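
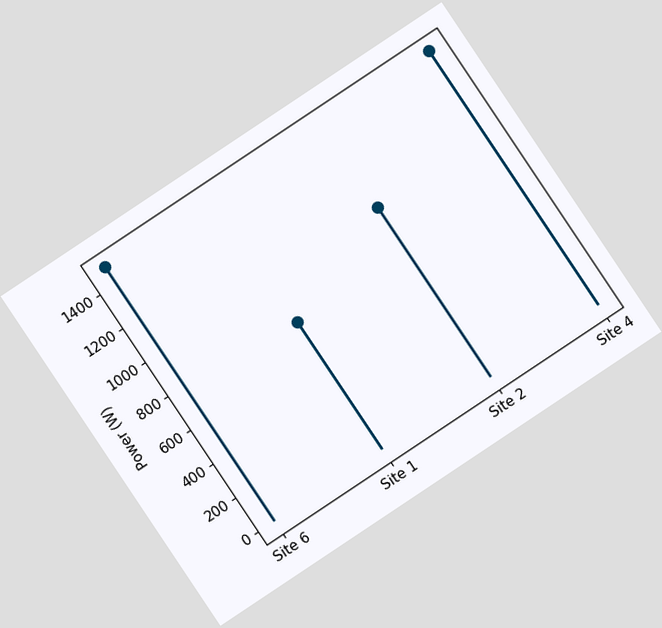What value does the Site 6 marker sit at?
1500W

The chart is tilted about 34° counter-clockwise. The Site 6 marker sits at 1500W.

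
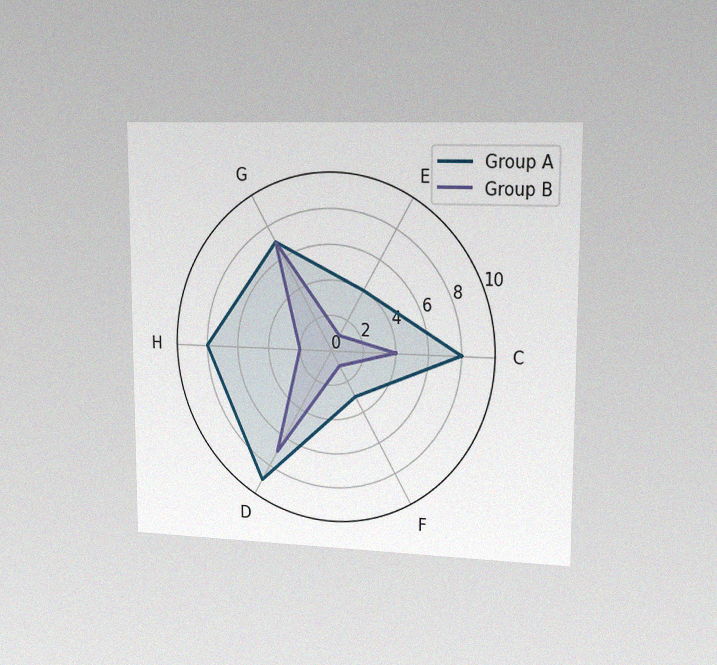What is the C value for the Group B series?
4

The chart is viewed slightly from the right, with some photo noise. On the C axis, Group B reaches 4.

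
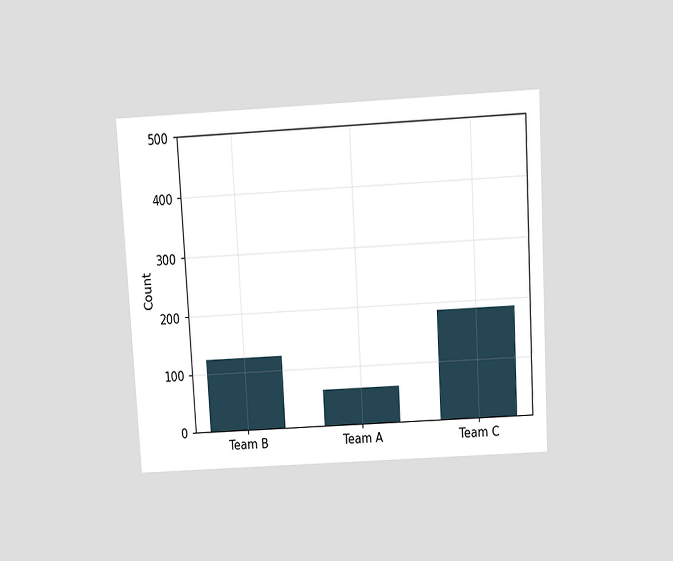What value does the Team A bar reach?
The chart is tilted about 3° counter-clockwise and viewed slightly from above. Reading along the chart's y-axis, the Team A bar reaches 62.

62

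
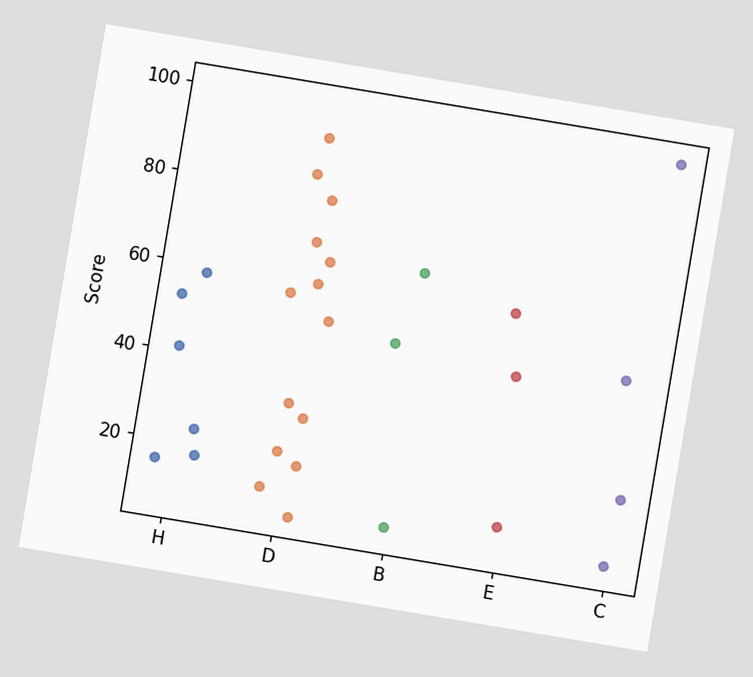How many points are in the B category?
3

The chart is tilted about 9° clockwise. Counting the markers in the B column gives 3.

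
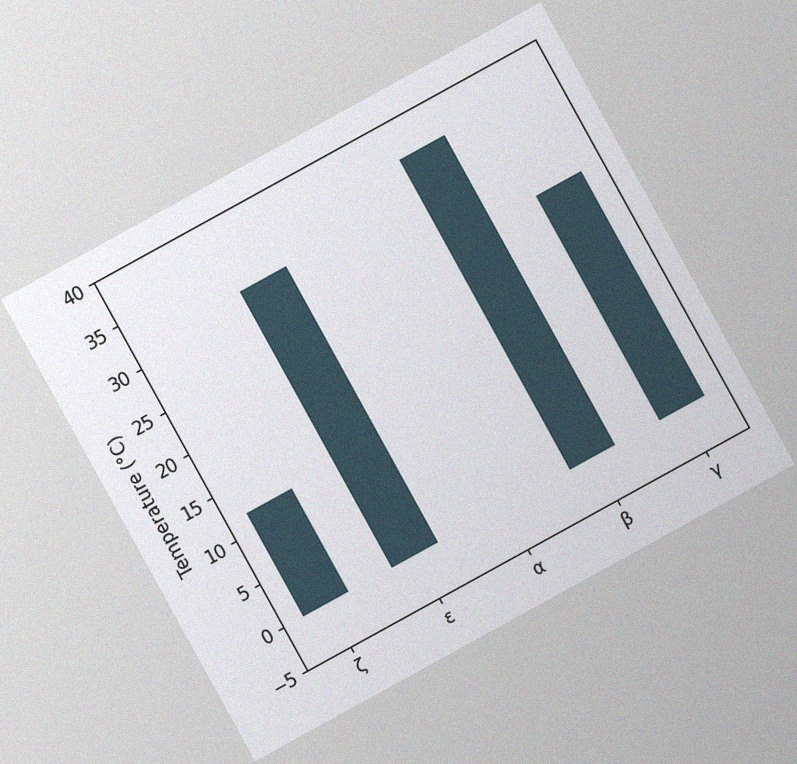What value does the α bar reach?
The chart is tilted about 29° counter-clockwise, with some photo noise. Reading along the chart's y-axis, the α bar reaches 0°C.

0°C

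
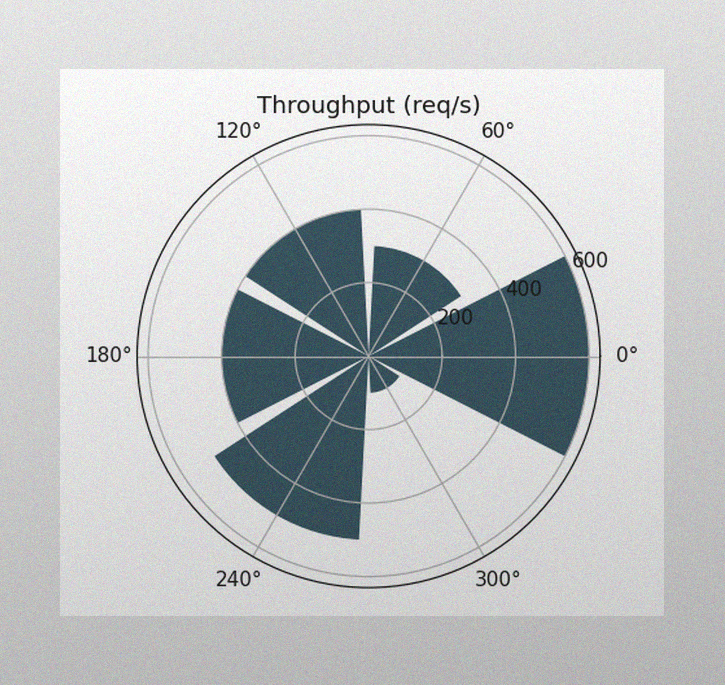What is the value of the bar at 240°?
The image has some photo noise and uneven lighting. The bar at 240° reaches 500req/s on the radial axis.

500req/s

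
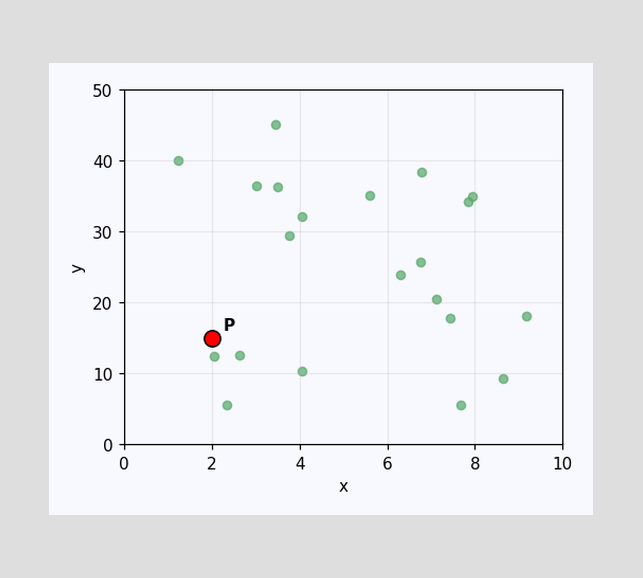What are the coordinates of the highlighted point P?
Following the gridlines from P to each axis, P sits at (2, 15).

(2, 15)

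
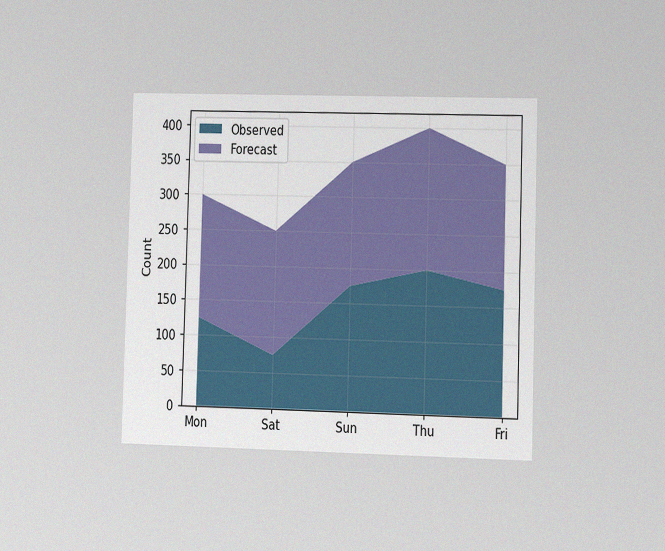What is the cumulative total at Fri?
350

The chart is viewed slightly from the right, with some photo noise. The stacked total at Fri reaches 350.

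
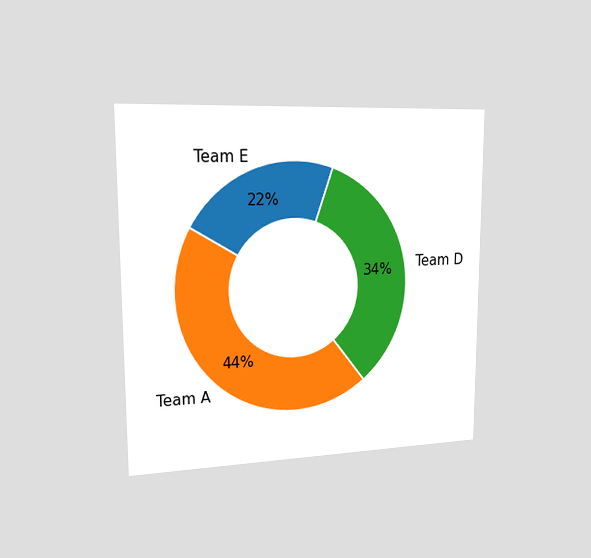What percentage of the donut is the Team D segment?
The chart is viewed slightly from the left. The Team D segment takes up 34% of the ring.

34%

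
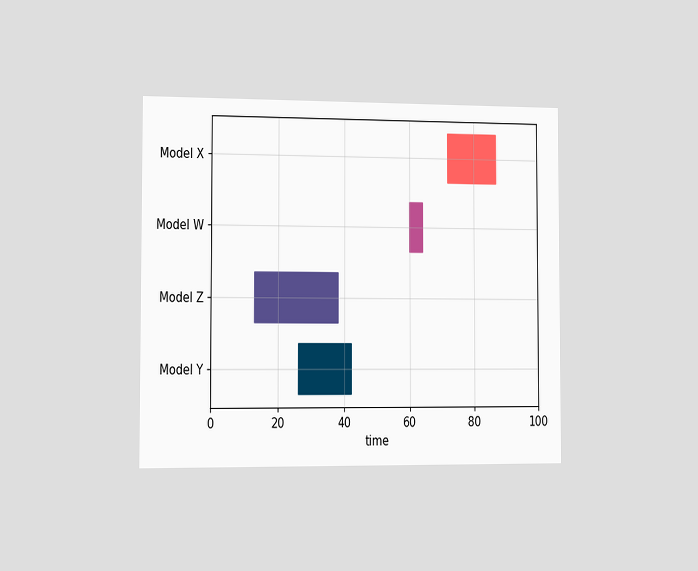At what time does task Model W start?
The chart is viewed slightly from the left. The Model W bar begins at t=60.

60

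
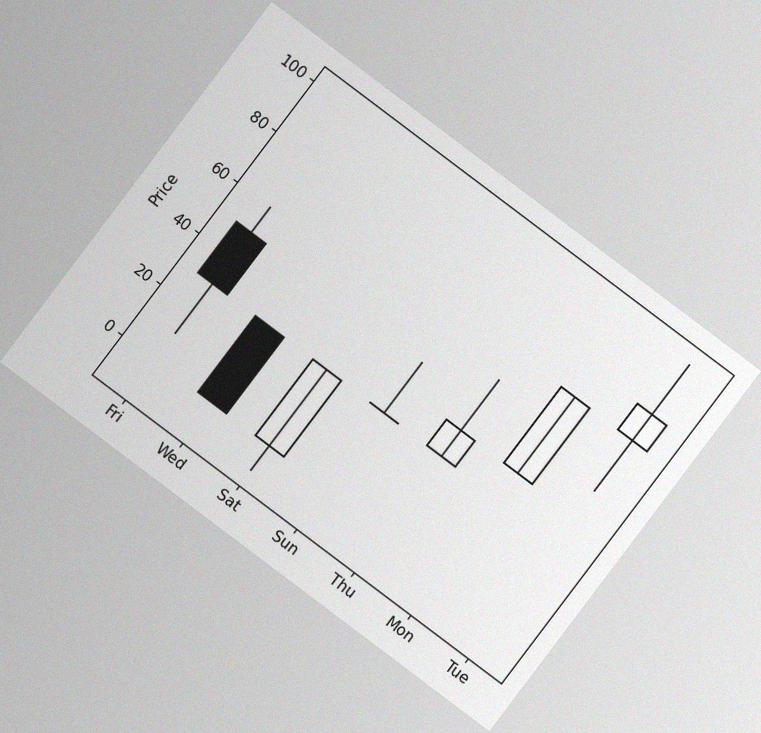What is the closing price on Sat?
The chart is tilted about 37° clockwise, with some photo noise. The Sat candle closes at 30.

30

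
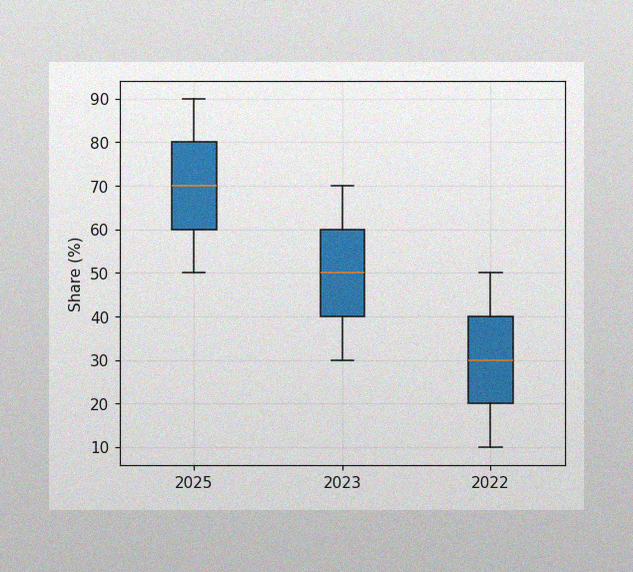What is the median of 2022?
The image has some photo noise and uneven lighting. The median line in the 2022 box sits at 30%.

30%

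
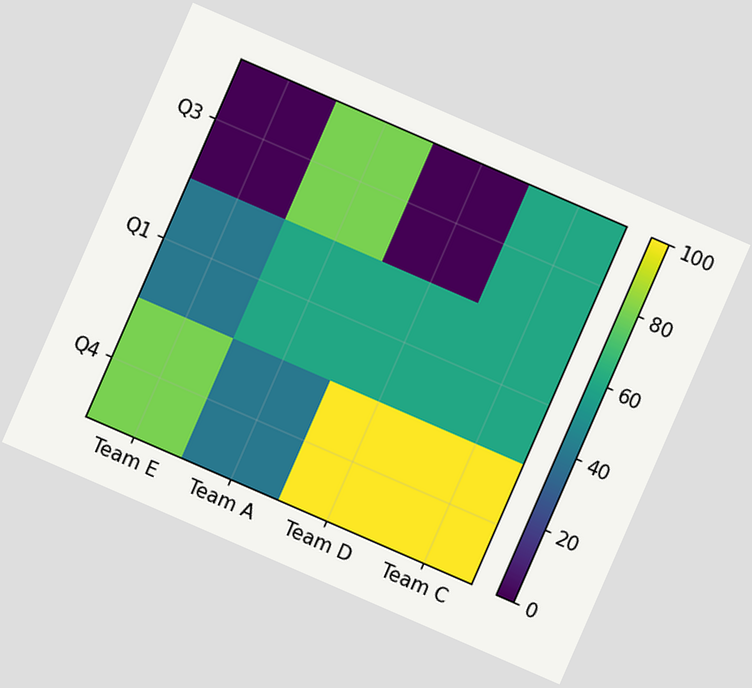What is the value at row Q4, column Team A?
The chart is tilted about 23° clockwise. Matching cell (Q4, Team A) against the colorbar gives 40.

40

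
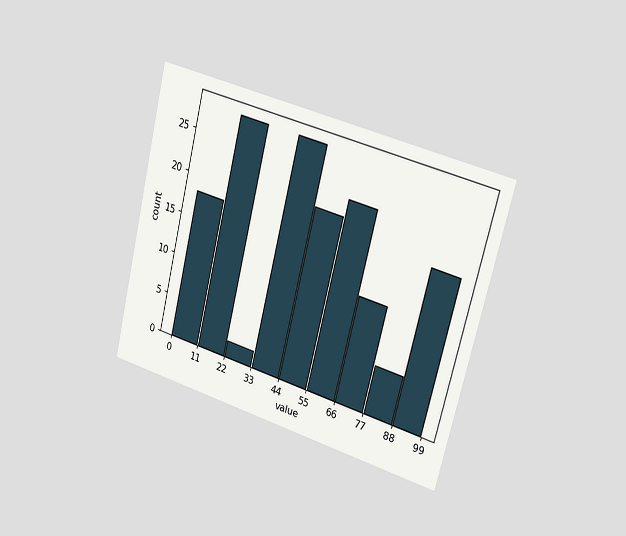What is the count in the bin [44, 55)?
21

The chart is tilted about 14° clockwise and viewed slightly from the right. The [44, 55) bin has height 21.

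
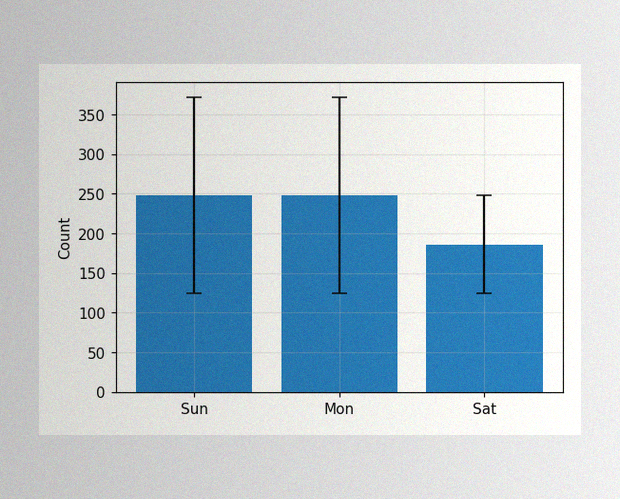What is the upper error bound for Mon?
The image has some photo noise and uneven lighting. The Mon bar's upper whisker reaches 372.

372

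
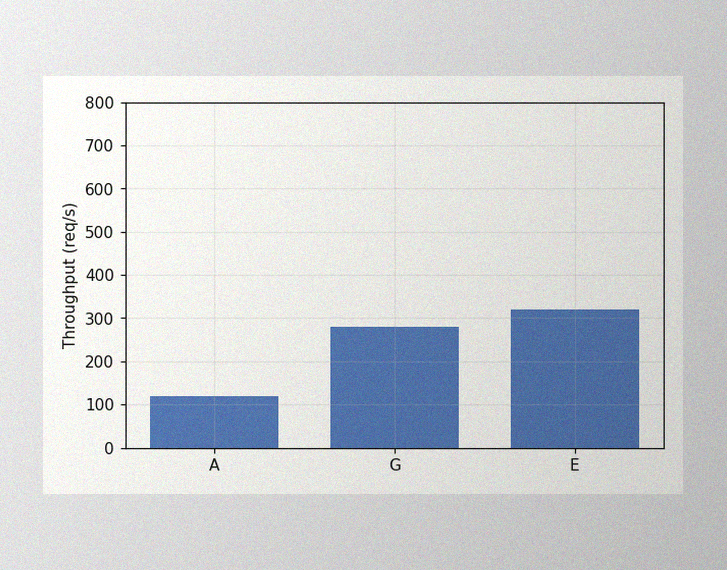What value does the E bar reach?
320req/s

The image has some photo noise and uneven lighting. Reading along the chart's y-axis, the E bar reaches 320req/s.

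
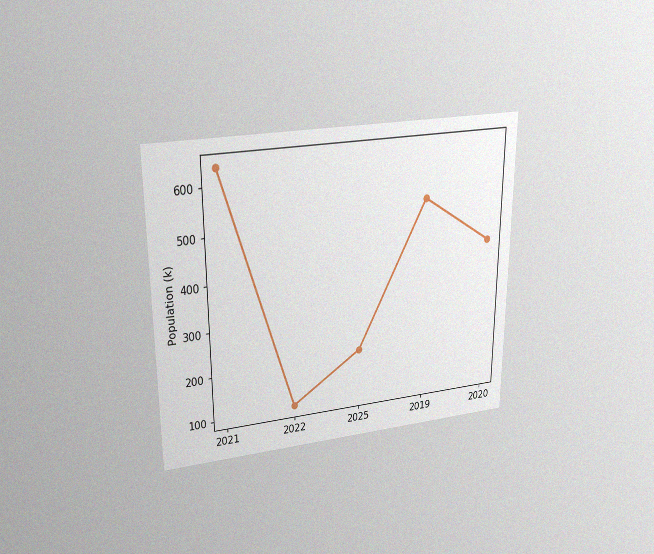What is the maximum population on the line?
The chart is viewed slightly from above, with some photo noise. The highest point is at 2021, and reading across to the y-axis gives 636k.

636k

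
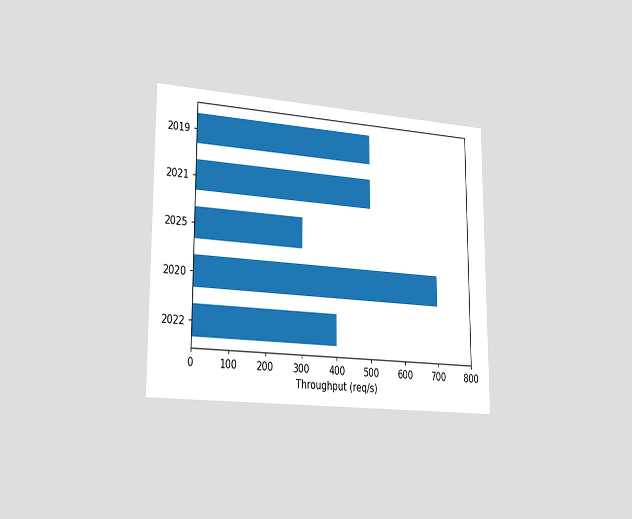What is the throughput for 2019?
The chart is viewed slightly from the left. Reading along the chart's x-axis, the 2019 bar reaches 500req/s.

500req/s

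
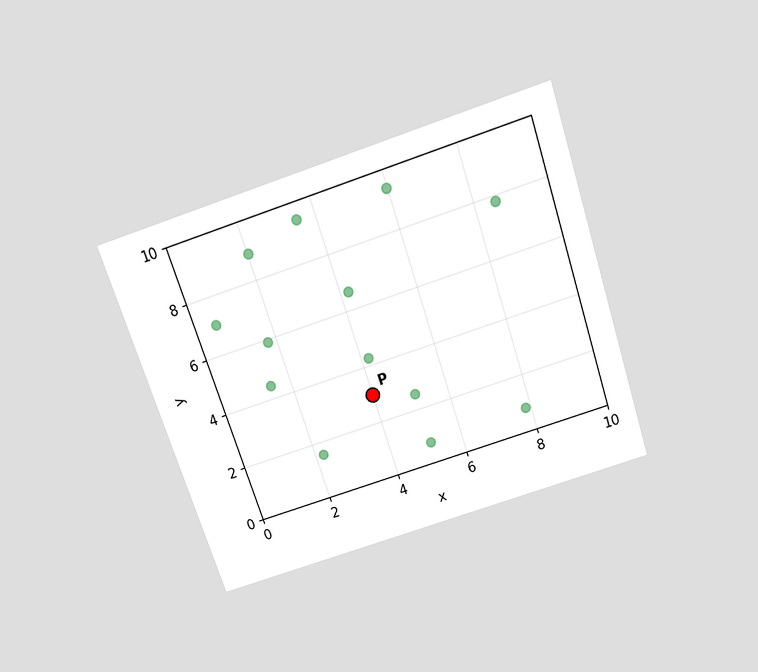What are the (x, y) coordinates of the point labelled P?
The chart is tilted about 18° counter-clockwise and viewed slightly from above. Following the gridlines from P to each axis, P sits at (4, 3).

(4, 3)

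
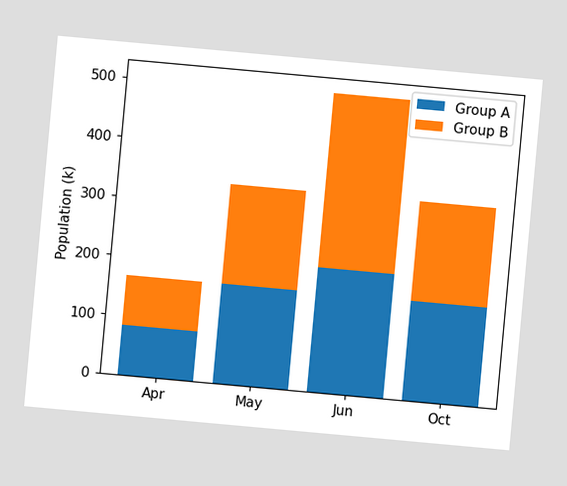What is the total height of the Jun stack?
The chart is tilted about 5° clockwise. The Jun stack's top reaches 504k on the y-axis.

504k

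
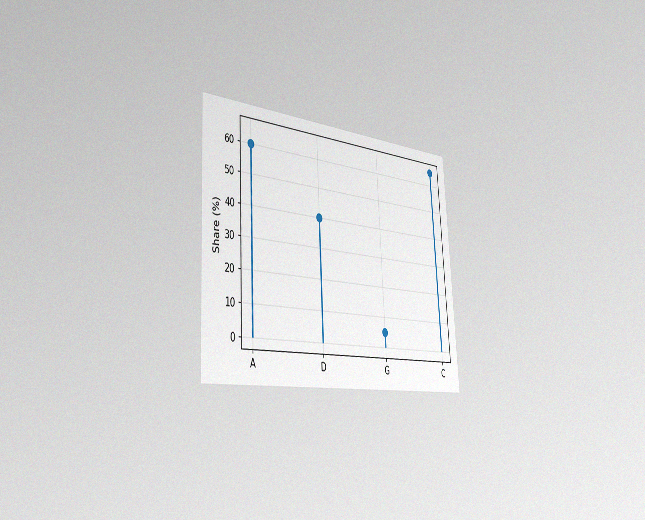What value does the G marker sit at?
The chart is tilted about 3° counter-clockwise and viewed slightly from the left, with some photo noise. The G marker sits at 5%.

5%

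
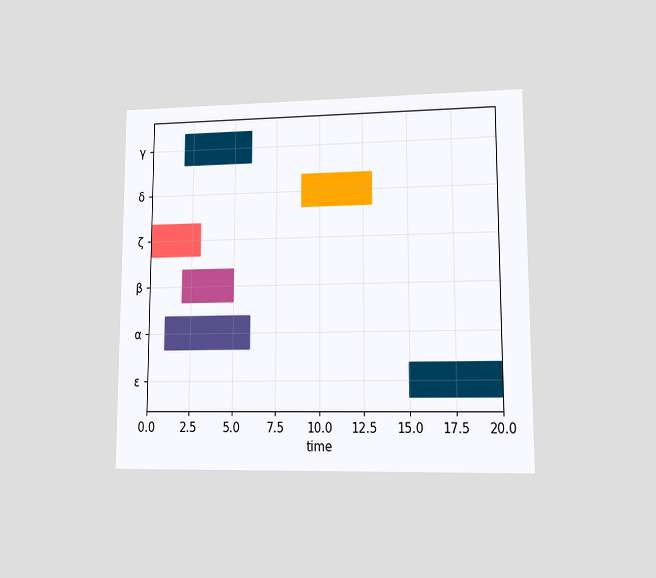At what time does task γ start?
The chart is viewed at a slight angle. The γ bar begins at t=2.

2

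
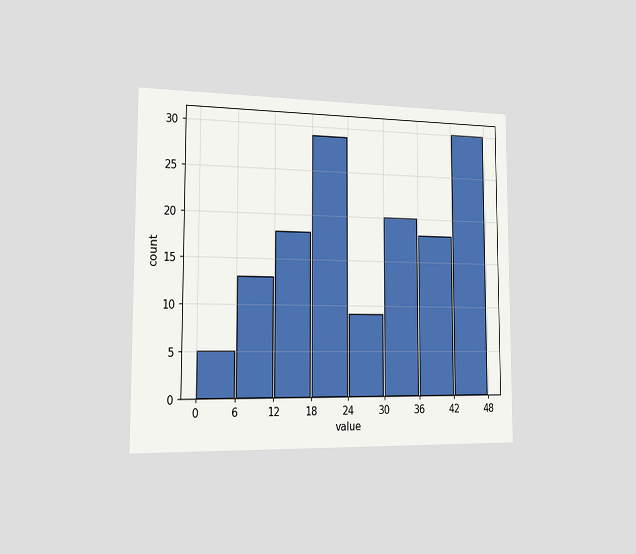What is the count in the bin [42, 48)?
30

The chart is viewed slightly from the left. The [42, 48) bin has height 30.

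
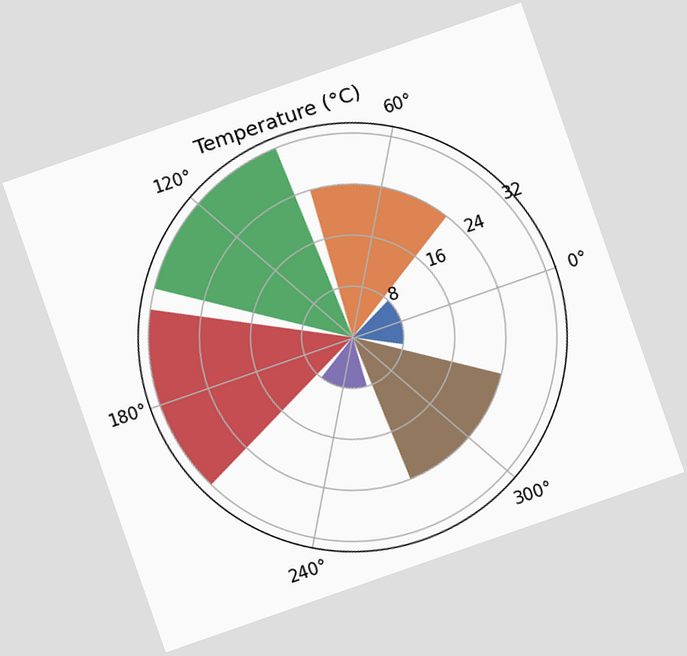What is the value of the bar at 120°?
32°C

The chart is tilted about 19° counter-clockwise. The bar at 120° reaches 32°C on the radial axis.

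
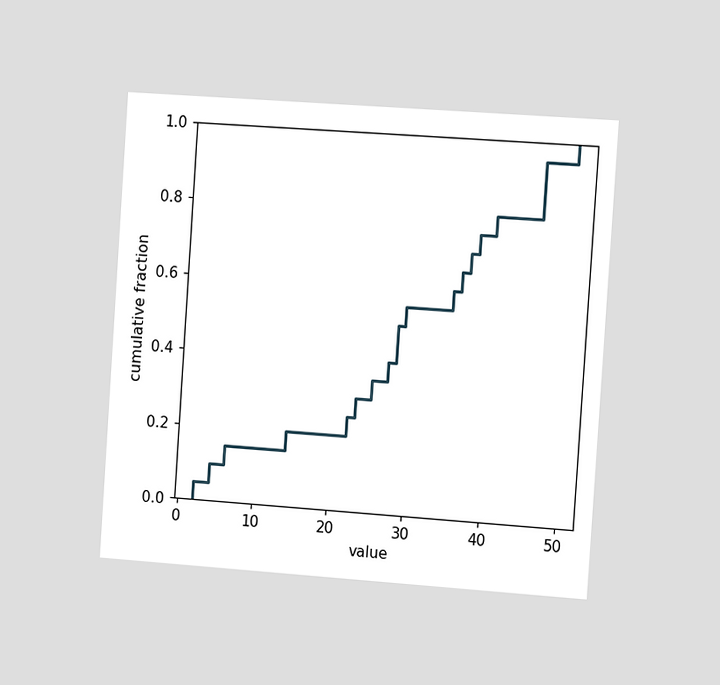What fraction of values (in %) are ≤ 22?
The chart is tilted about 4° clockwise and viewed slightly from the right. At x=22 the ECDF step is at 25%.

25%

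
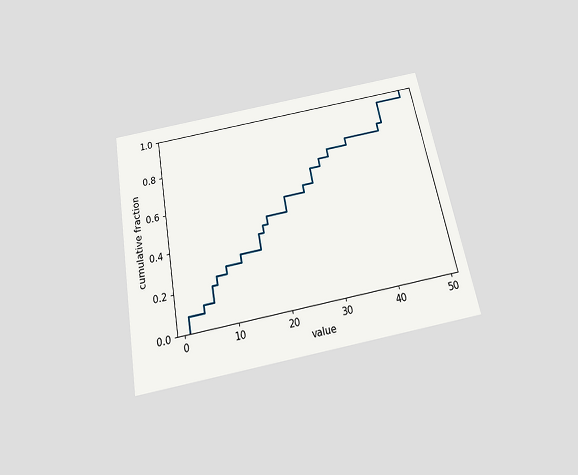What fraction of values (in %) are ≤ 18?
48%

The chart is tilted about 11° counter-clockwise and viewed slightly from below. At x=18 the ECDF step is at 48%.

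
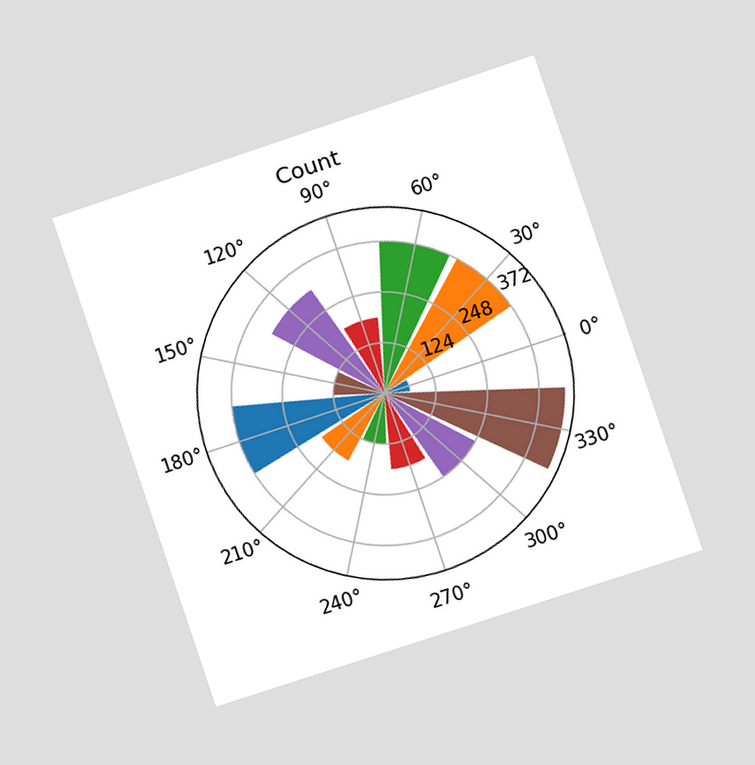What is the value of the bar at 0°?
The chart is tilted about 18° counter-clockwise and viewed slightly from the right. The bar at 0° reaches 62 on the radial axis.

62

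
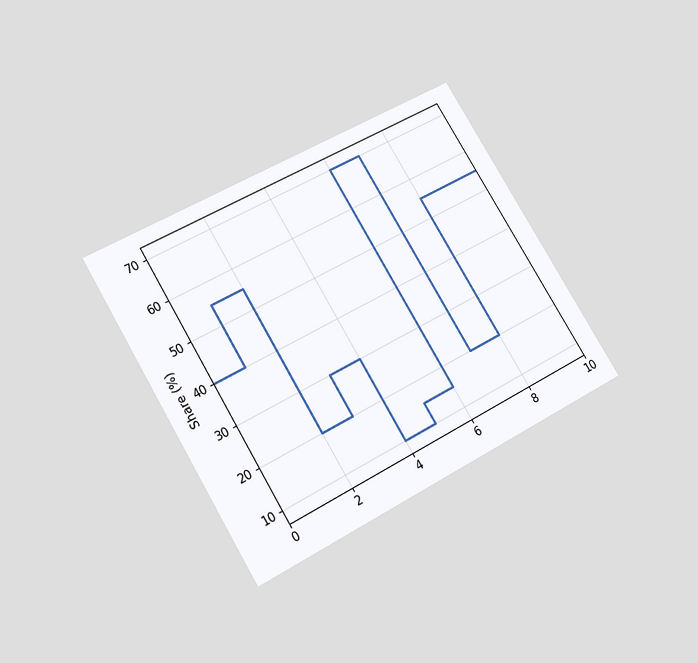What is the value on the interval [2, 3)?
The chart is tilted about 31° counter-clockwise and viewed slightly from below. On [2, 3) the step sits at 20%.

20%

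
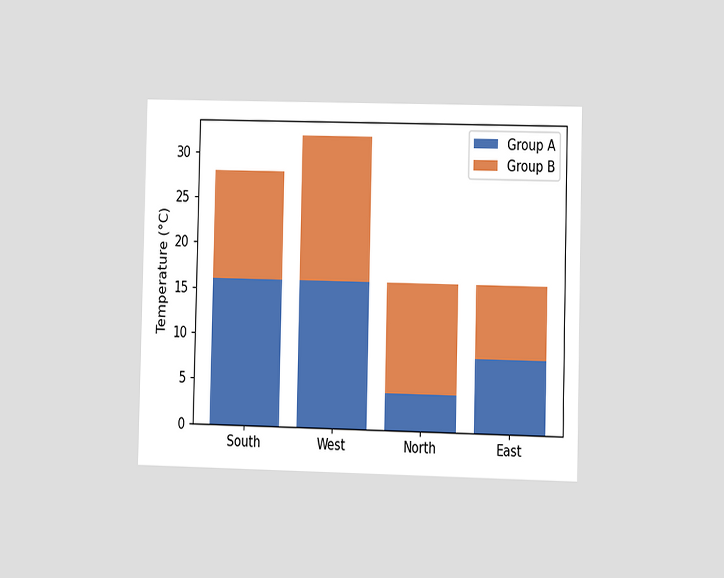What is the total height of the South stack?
28°C

The chart is viewed at a slight angle. The South stack's top reaches 28°C on the y-axis.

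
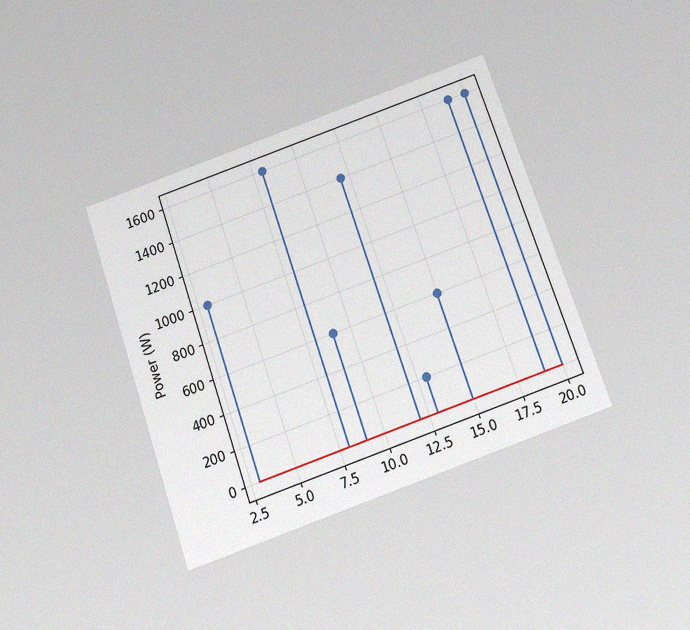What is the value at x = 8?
1600W

The chart is tilted about 19° counter-clockwise and viewed slightly from below, with some photo noise. The stem at x=8 reaches 1600W.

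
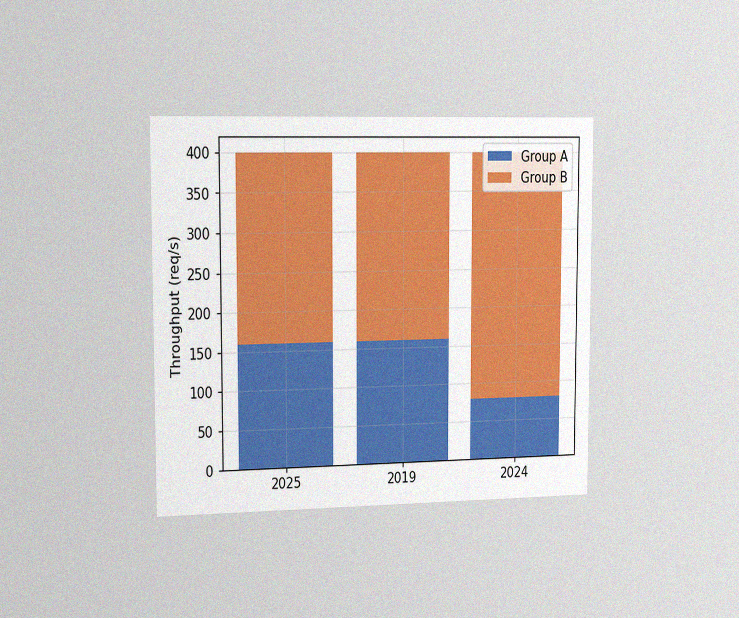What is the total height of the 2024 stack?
400req/s

The chart is viewed slightly from the left, with some photo noise. The 2024 stack's top reaches 400req/s on the y-axis.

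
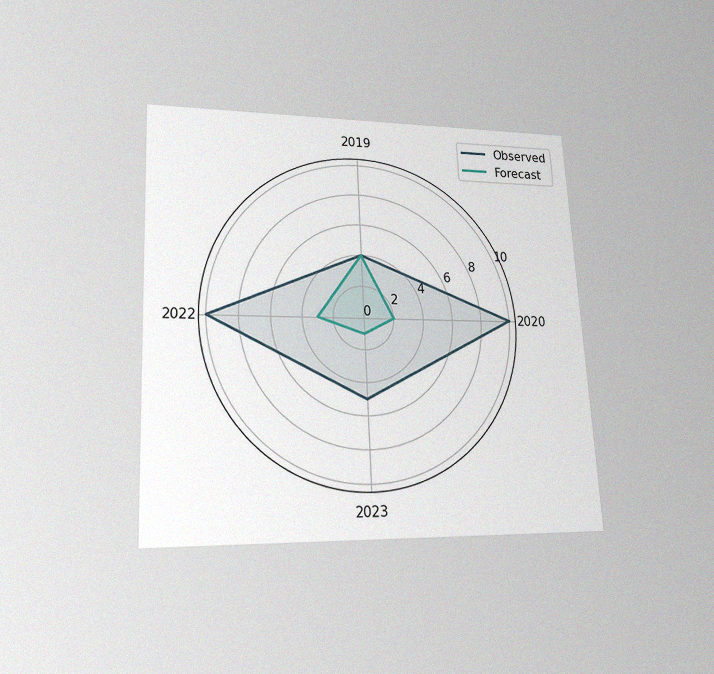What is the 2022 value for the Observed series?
10

The chart is tilted about 3° counter-clockwise and viewed at a slight angle, with some photo noise. On the 2022 axis, Observed reaches 10.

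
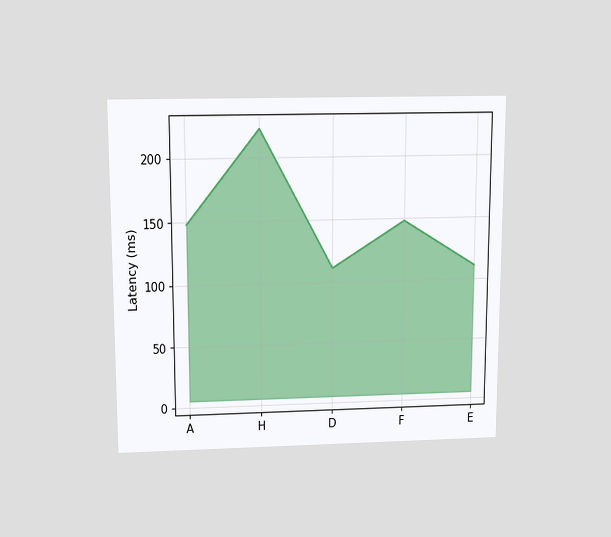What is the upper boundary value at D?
111ms

The chart is viewed slightly from above. At D the upper boundary is at 111ms.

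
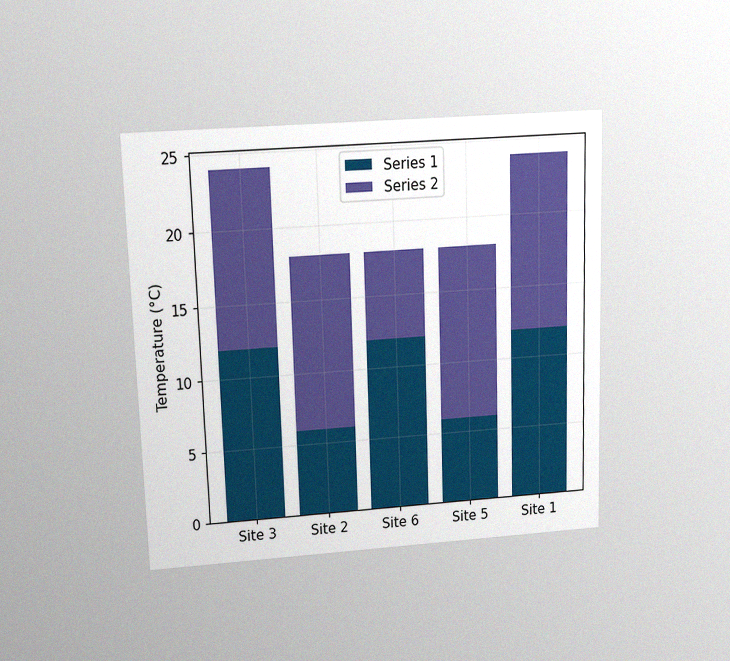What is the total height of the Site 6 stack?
The chart is viewed slightly from above, with some photo noise. The Site 6 stack's top reaches 18°C on the y-axis.

18°C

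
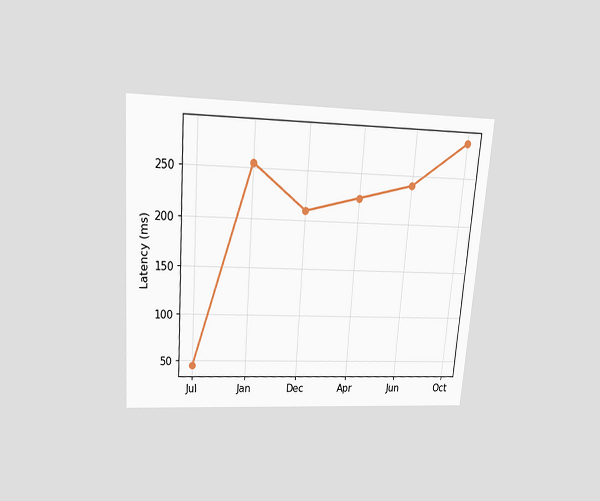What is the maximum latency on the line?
The chart is tilted about 4° clockwise and viewed slightly from above. The highest point is at Oct, and reading across to the y-axis gives 285ms.

285ms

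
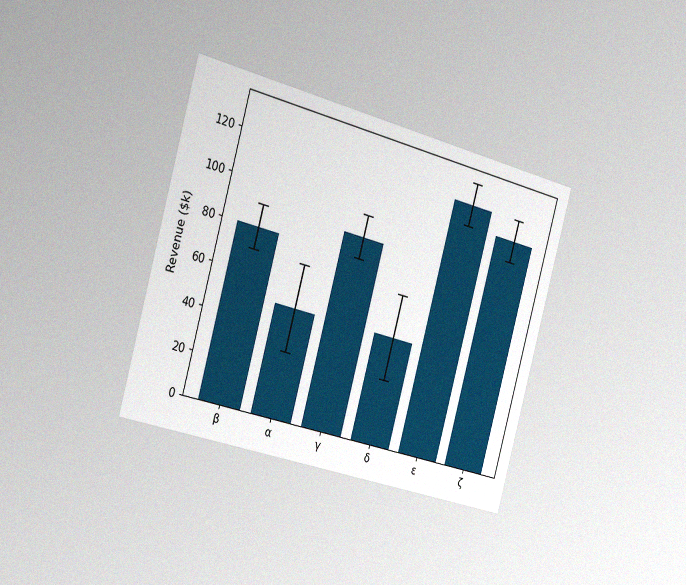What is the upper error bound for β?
$90k

The chart is tilted about 15° clockwise and viewed slightly from the left, with some photo noise. The β bar's upper whisker reaches $90k.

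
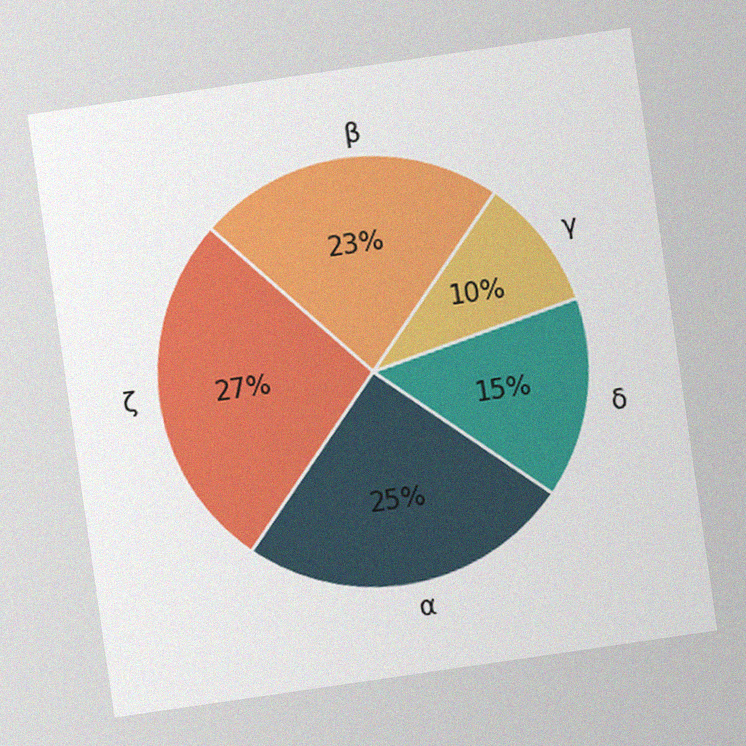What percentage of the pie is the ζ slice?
27%

The chart is tilted about 8° counter-clockwise, with some photo noise. The ζ slice takes up 27% of the pie.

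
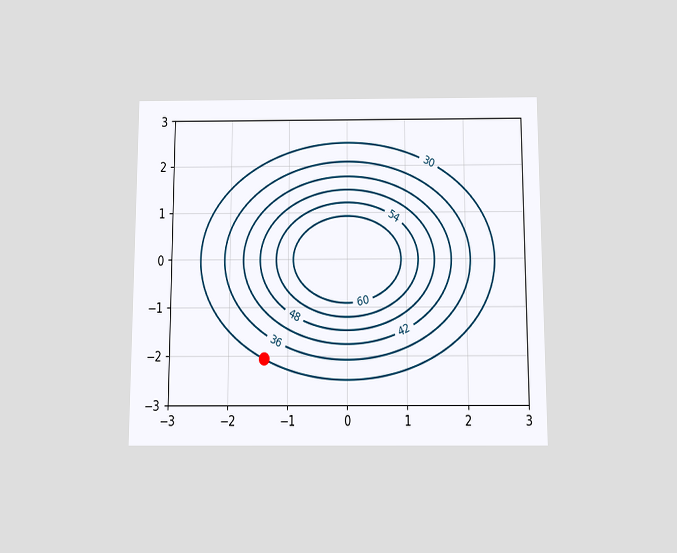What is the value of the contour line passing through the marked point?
The chart is viewed slightly from below. The marked point sits on the contour labelled 30.

30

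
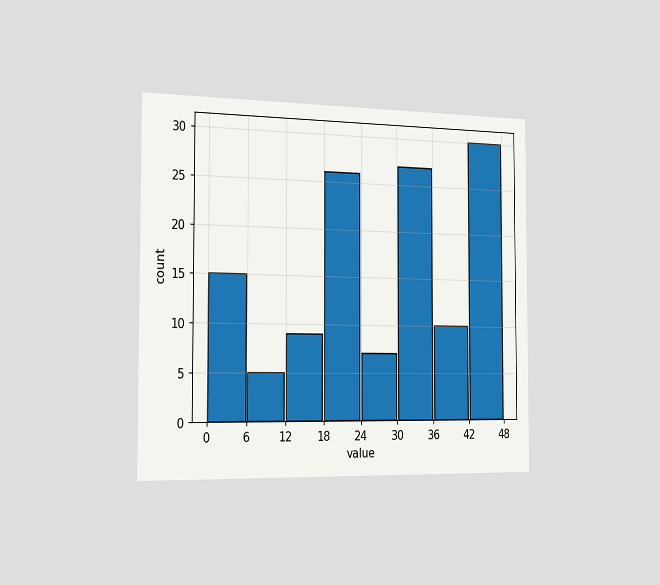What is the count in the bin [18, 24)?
26

The chart is viewed slightly from the left. The [18, 24) bin has height 26.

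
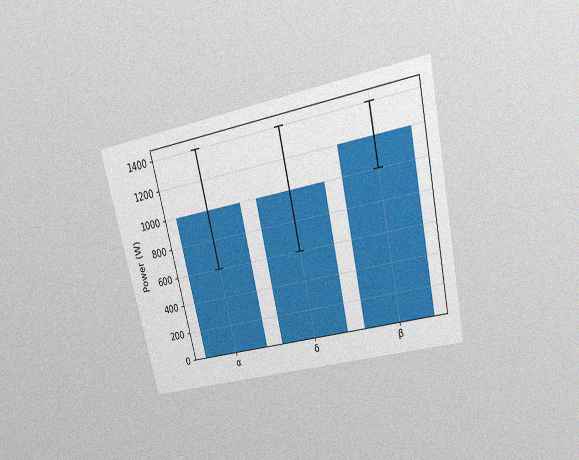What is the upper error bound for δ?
The chart is tilted about 13° counter-clockwise and viewed slightly from above, with some photo noise. The δ bar's upper whisker reaches 1400W.

1400W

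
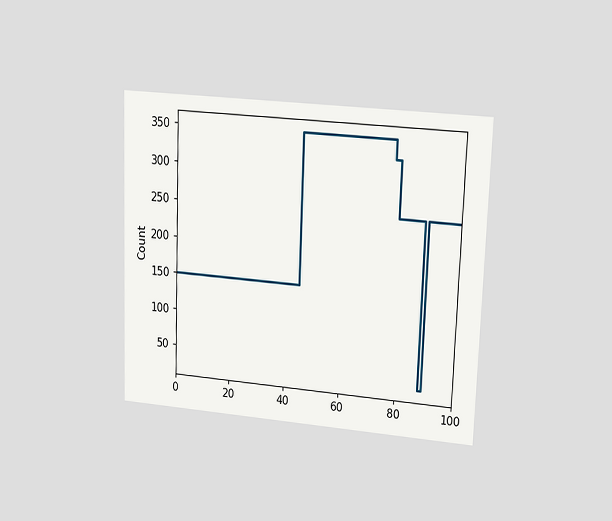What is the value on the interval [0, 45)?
The chart is tilted about 2° clockwise and viewed at a slight angle. On [0, 45) the step sits at 150.

150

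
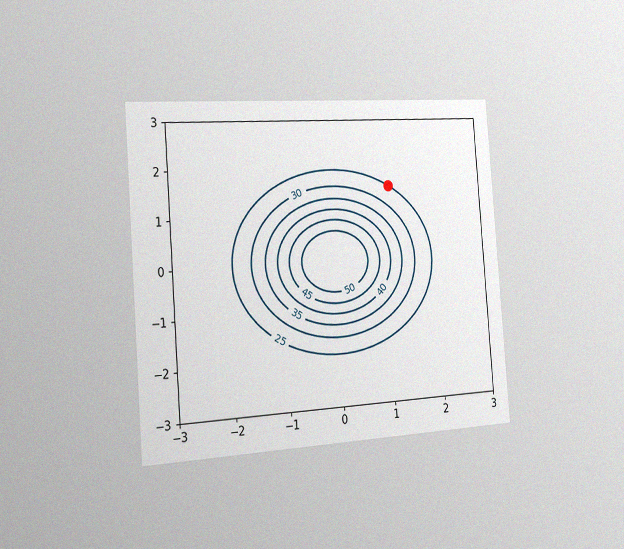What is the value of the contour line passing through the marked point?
25

The chart is tilted about 4° counter-clockwise and viewed slightly from the left, with some photo noise. The marked point sits on the contour labelled 25.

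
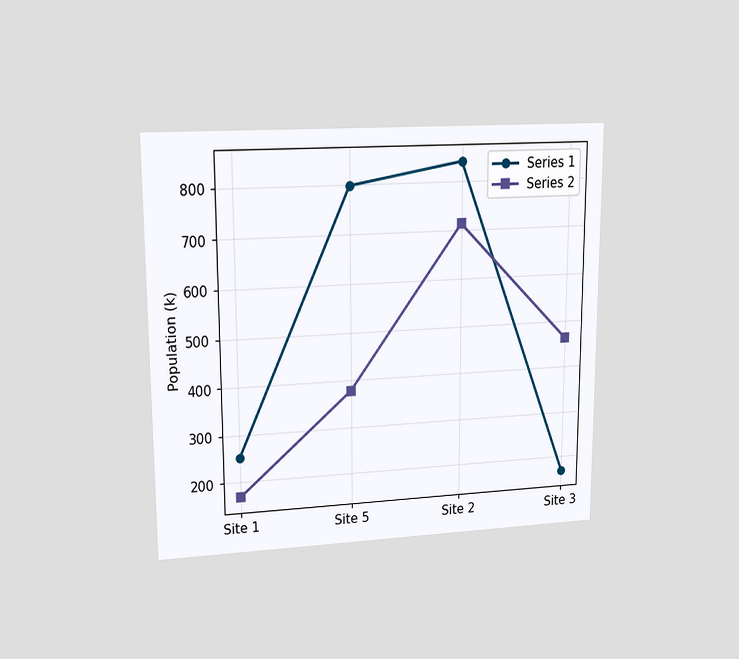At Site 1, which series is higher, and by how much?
The chart is viewed at a slight angle. At Site 1, Series 1 sits above the other line by 84k.

Series 1, by 84k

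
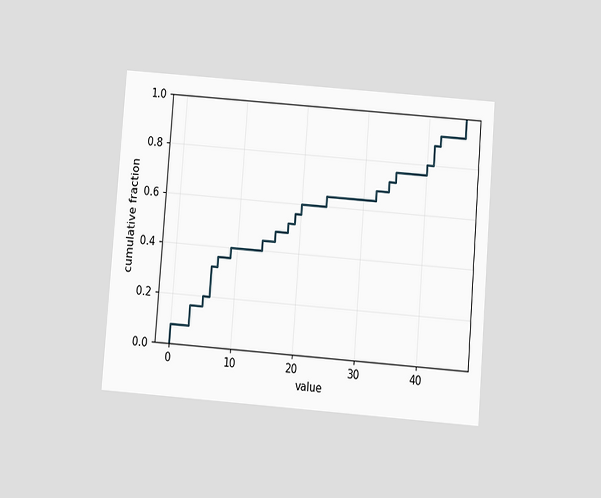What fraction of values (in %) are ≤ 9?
The chart is tilted about 4° clockwise and viewed slightly from below. At x=9 the ECDF step is at 40%.

40%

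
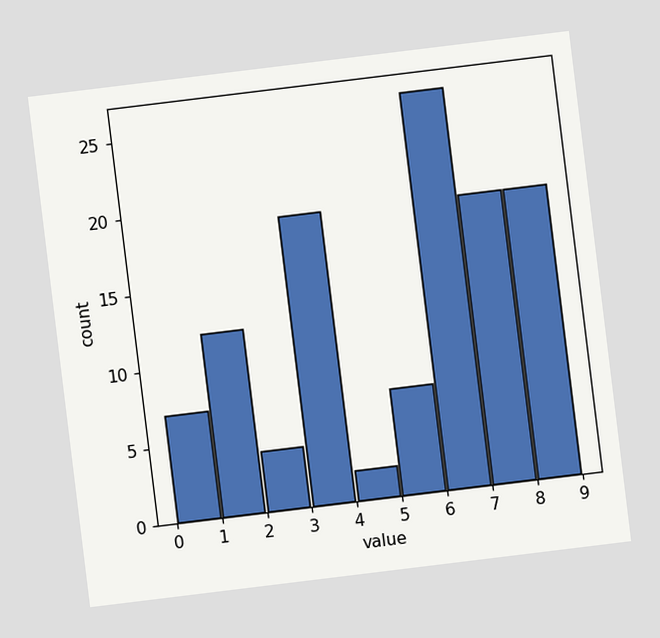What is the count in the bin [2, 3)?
4

The chart is tilted about 7° counter-clockwise. The [2, 3) bin has height 4.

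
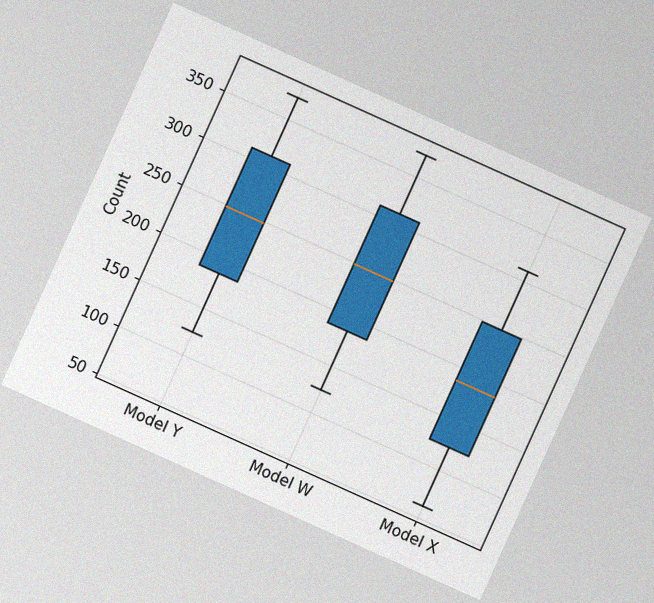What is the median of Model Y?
The chart is tilted about 24° clockwise, with some photo noise. The median line in the Model Y box sits at 248.

248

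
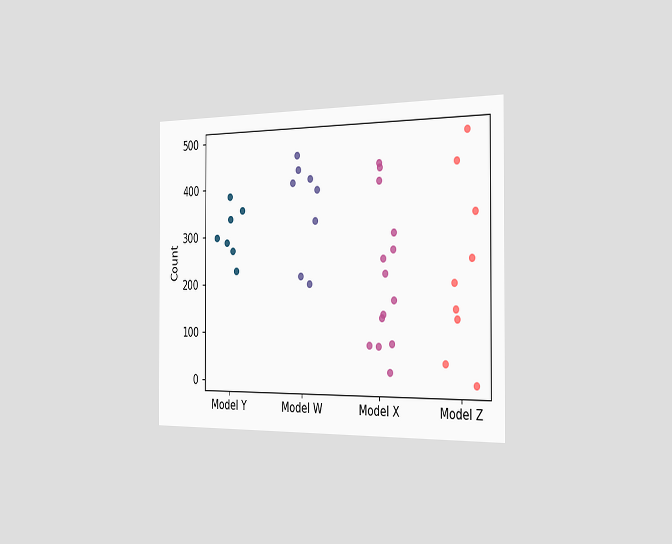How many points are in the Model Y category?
7

The chart is viewed slightly from the right. Counting the markers in the Model Y column gives 7.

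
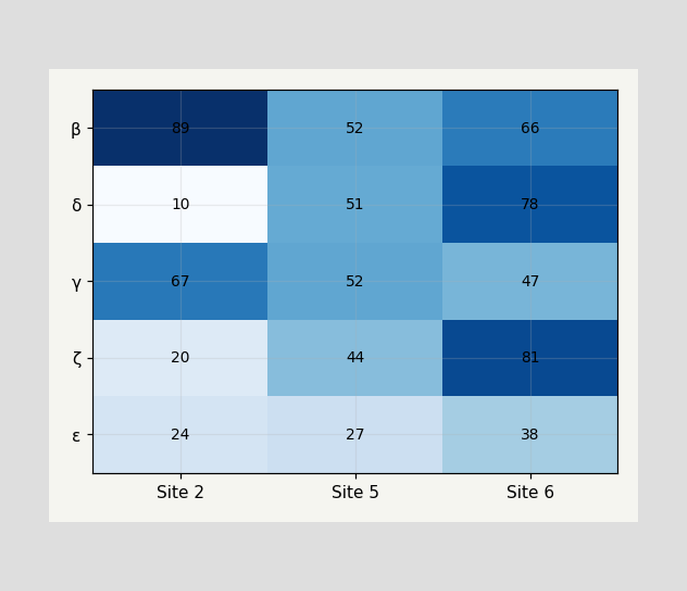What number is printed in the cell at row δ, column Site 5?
The (δ, Site 5) cell reads 51.

51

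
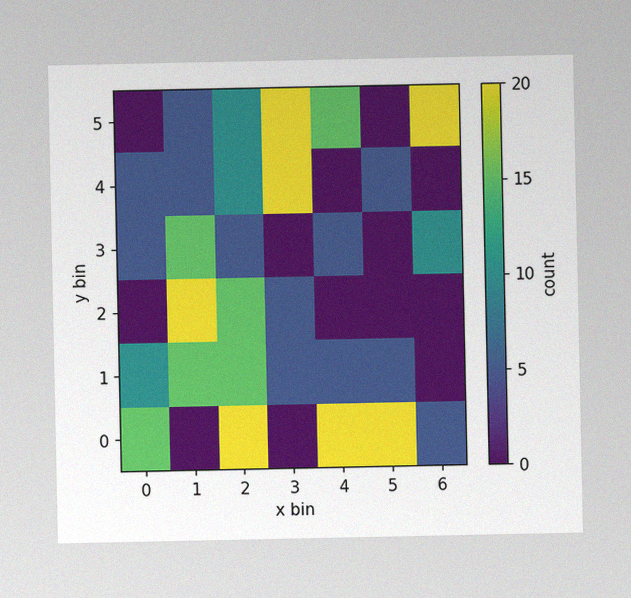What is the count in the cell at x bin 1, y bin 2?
The image has some photo noise and uneven lighting. Matching the cell (1, 2) against the colorbar gives 20.

20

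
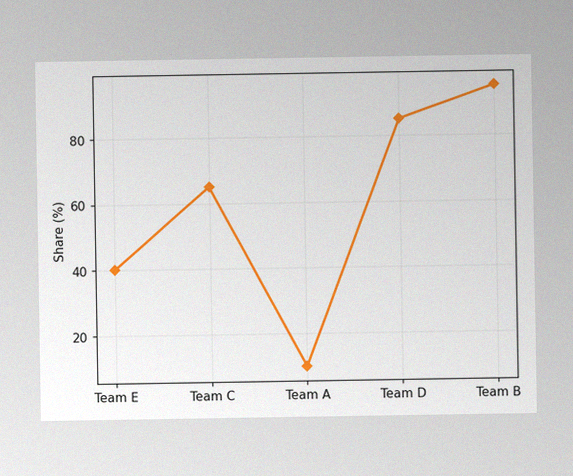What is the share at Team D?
The image has some photo noise and uneven lighting. At Team D, the line is at 85%.

85%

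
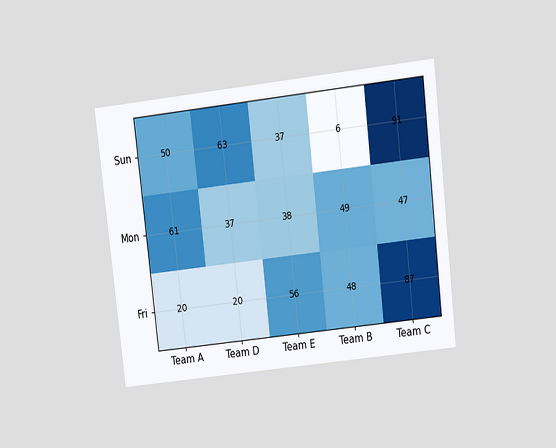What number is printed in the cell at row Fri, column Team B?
48

The chart is tilted about 7° counter-clockwise and viewed slightly from above. The (Fri, Team B) cell reads 48.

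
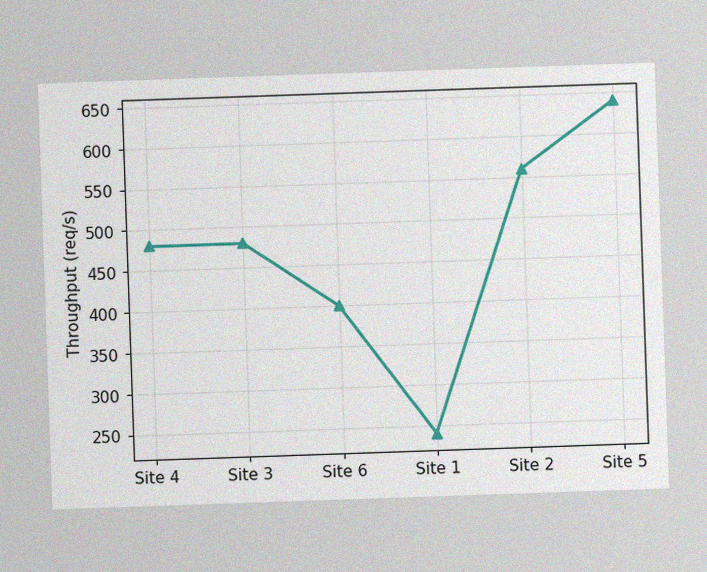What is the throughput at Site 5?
640req/s

The image has some photo noise and uneven lighting. At Site 5, the line is at 640req/s.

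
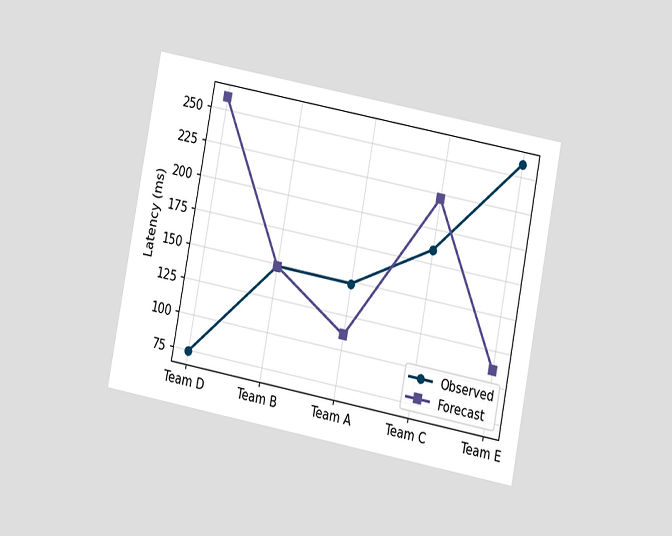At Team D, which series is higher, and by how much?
Forecast, by 185ms

The chart is tilted about 11° clockwise and viewed at a slight angle. At Team D, Forecast sits above the other line by 185ms.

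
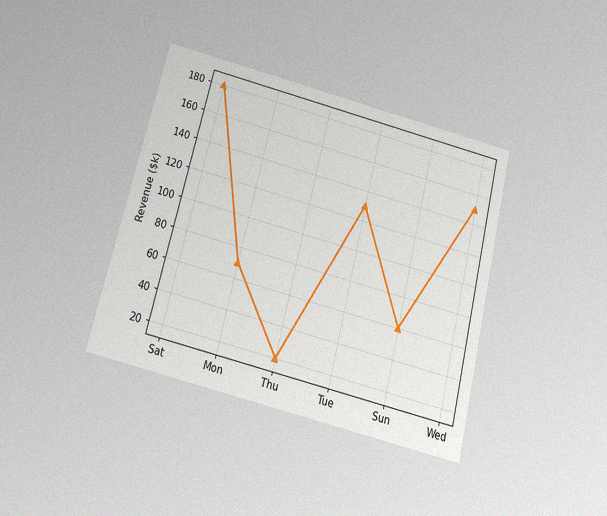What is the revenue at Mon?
The chart is tilted about 14° clockwise and viewed slightly from below, with some photo noise. At Mon, the line is at $70k.

$70k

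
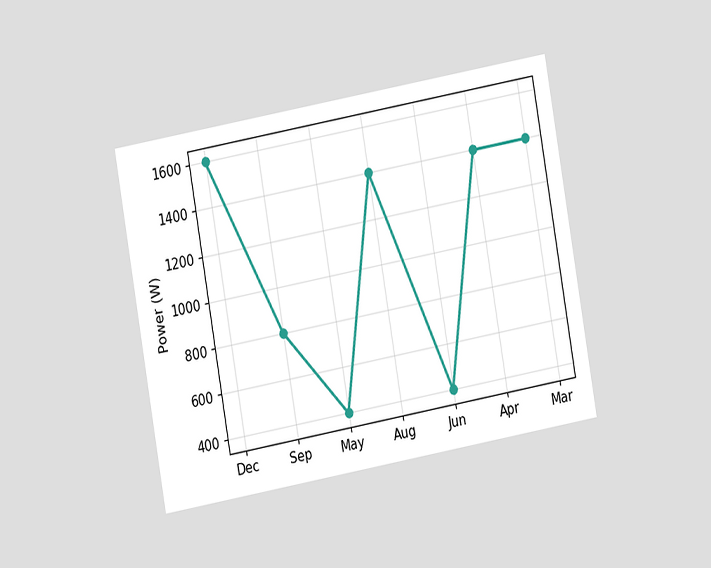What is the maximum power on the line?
The chart is tilted about 10° counter-clockwise and viewed at a slight angle. The highest point is at Dec, and reading across to the y-axis gives 1600W.

1600W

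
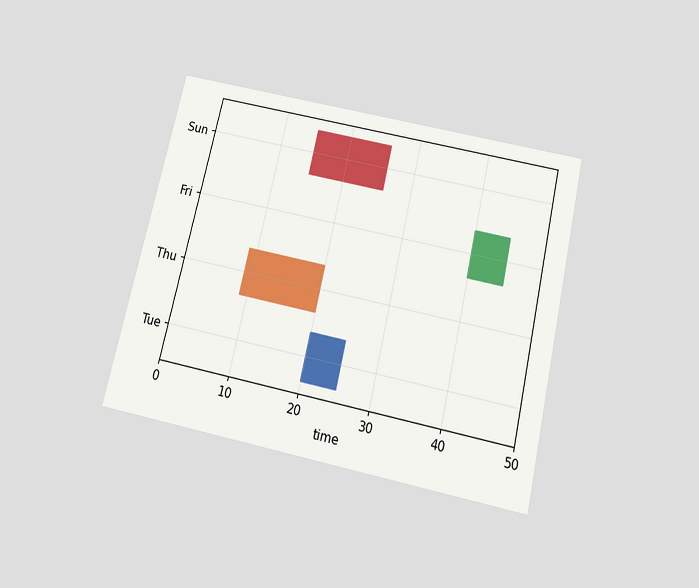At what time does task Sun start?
The chart is tilted about 13° clockwise and viewed slightly from below. The Sun bar begins at t=15.

15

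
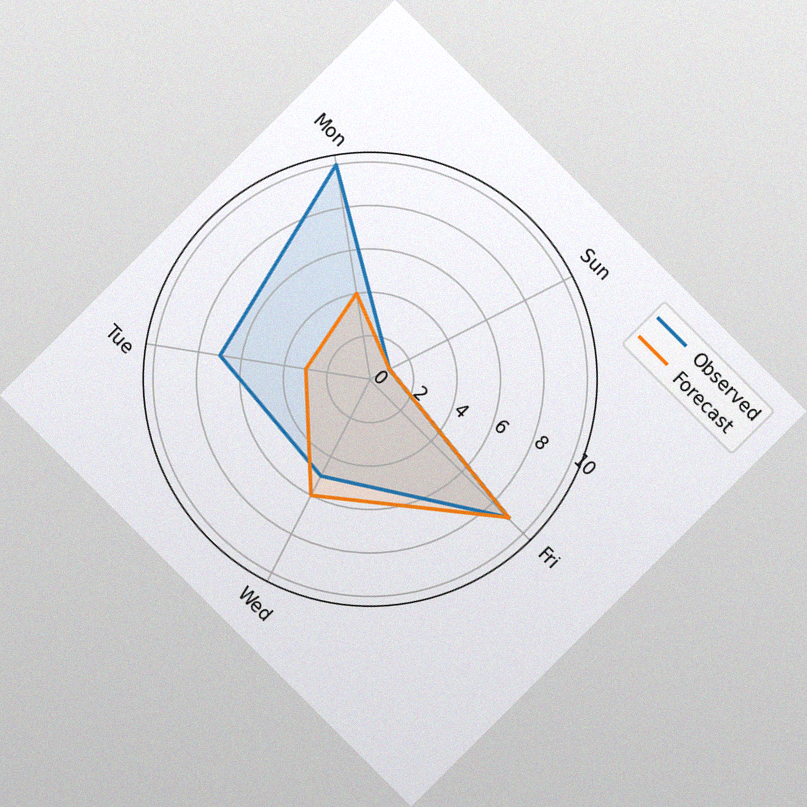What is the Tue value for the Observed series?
The chart is tilted about 45° clockwise, with some photo noise. On the Tue axis, Observed reaches 7.

7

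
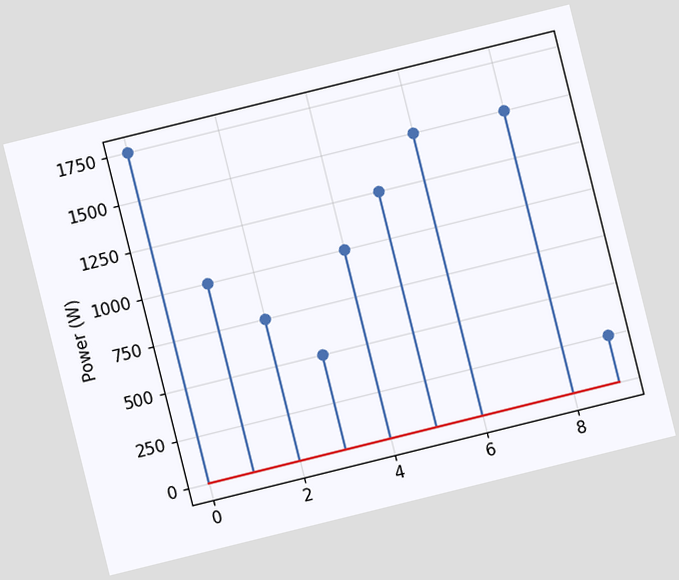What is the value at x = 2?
The chart is tilted about 14° counter-clockwise. The stem at x=2 reaches 750W.

750W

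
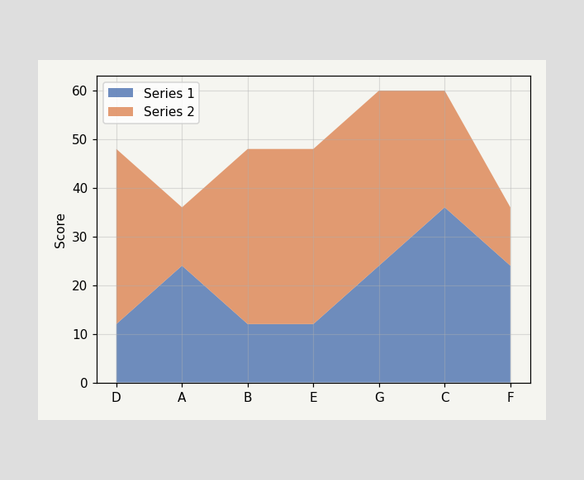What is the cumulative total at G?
The stacked total at G reaches 60.

60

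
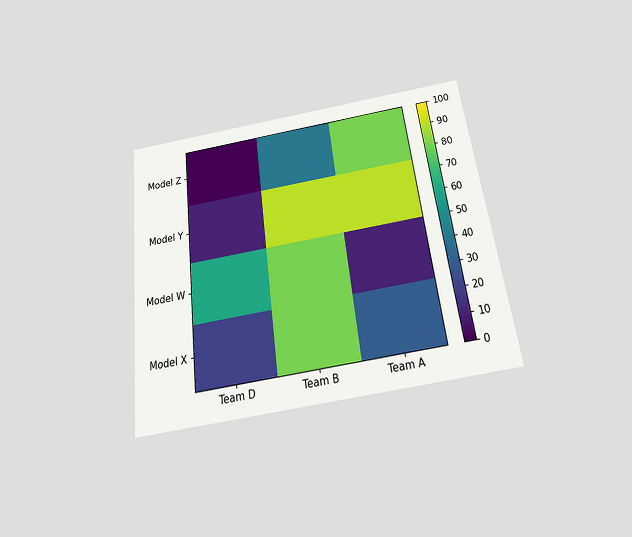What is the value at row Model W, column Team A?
10

The chart is tilted about 7° counter-clockwise and viewed slightly from below. Matching cell (Model W, Team A) against the colorbar gives 10.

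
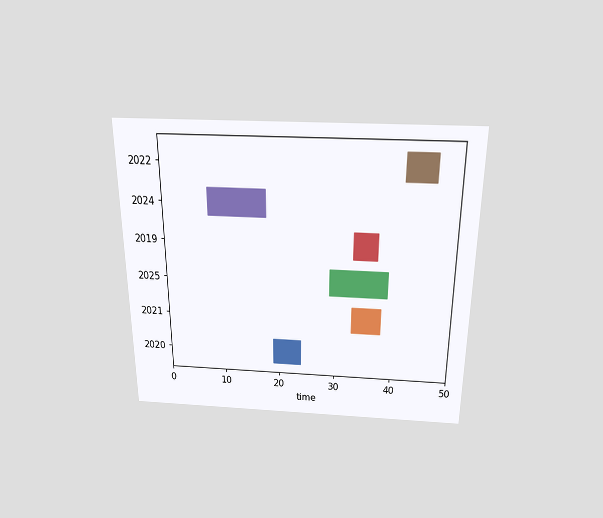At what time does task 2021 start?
33

The chart is viewed slightly from above. The 2021 bar begins at t=33.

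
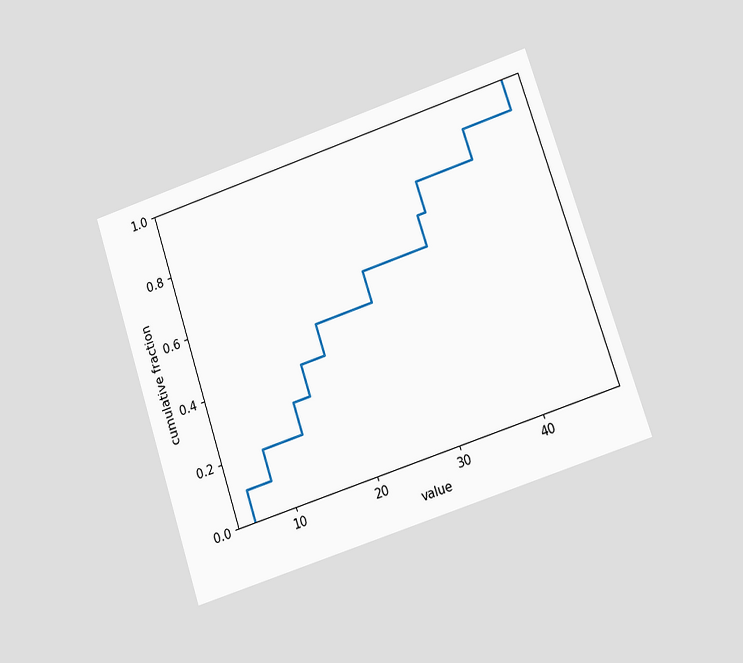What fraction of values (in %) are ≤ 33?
70%

The chart is tilted about 18° counter-clockwise and viewed at a slight angle. At x=33 the ECDF step is at 70%.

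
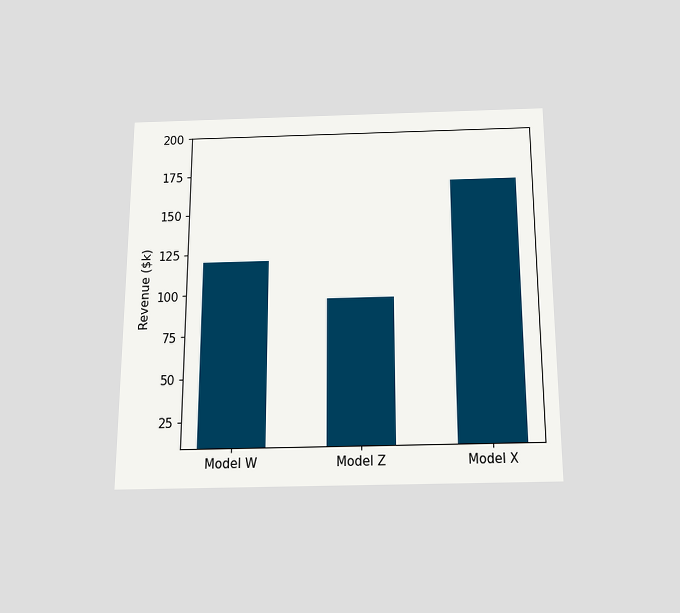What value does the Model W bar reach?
The chart is viewed slightly from below. Reading along the chart's y-axis, the Model W bar reaches $120k.

$120k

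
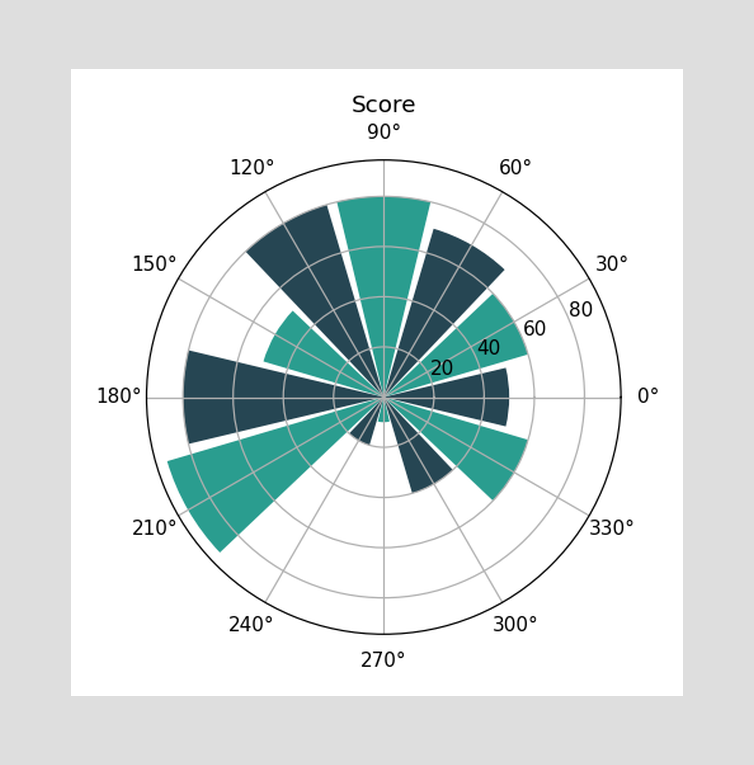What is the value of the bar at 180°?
The bar at 180° reaches 80 on the radial axis.

80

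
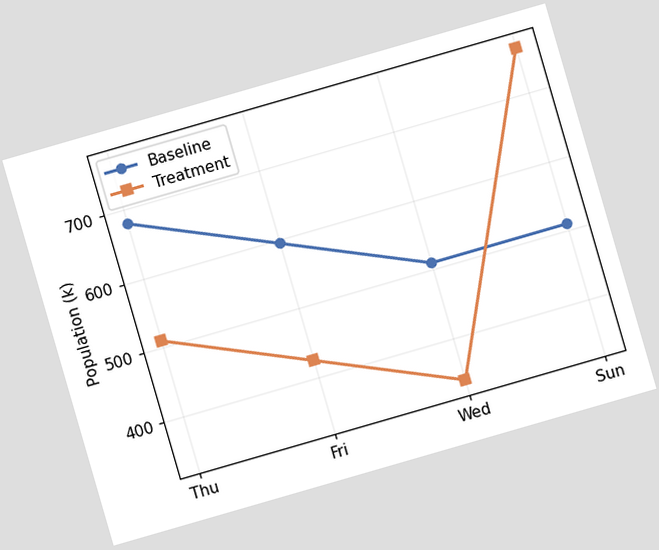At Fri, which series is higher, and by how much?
The chart is tilted about 16° counter-clockwise. At Fri, Baseline sits above the other line by 170k.

Baseline, by 170k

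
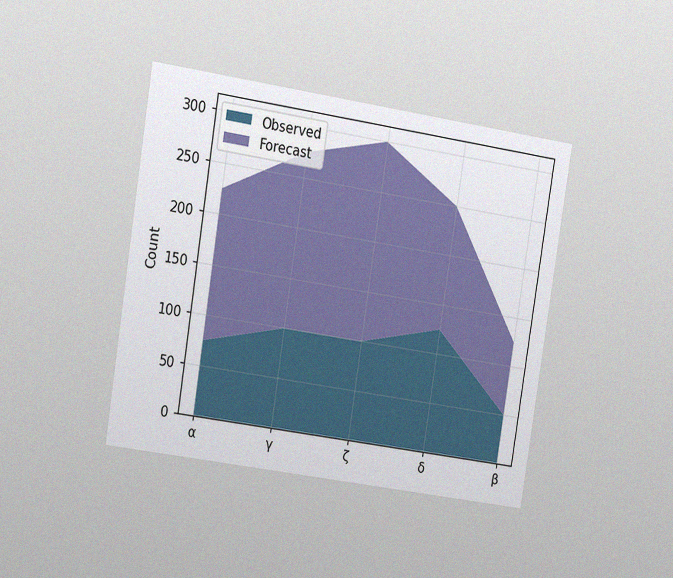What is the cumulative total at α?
The chart is tilted about 9° clockwise and viewed at a slight angle, with some photo noise. The stacked total at α reaches 225.

225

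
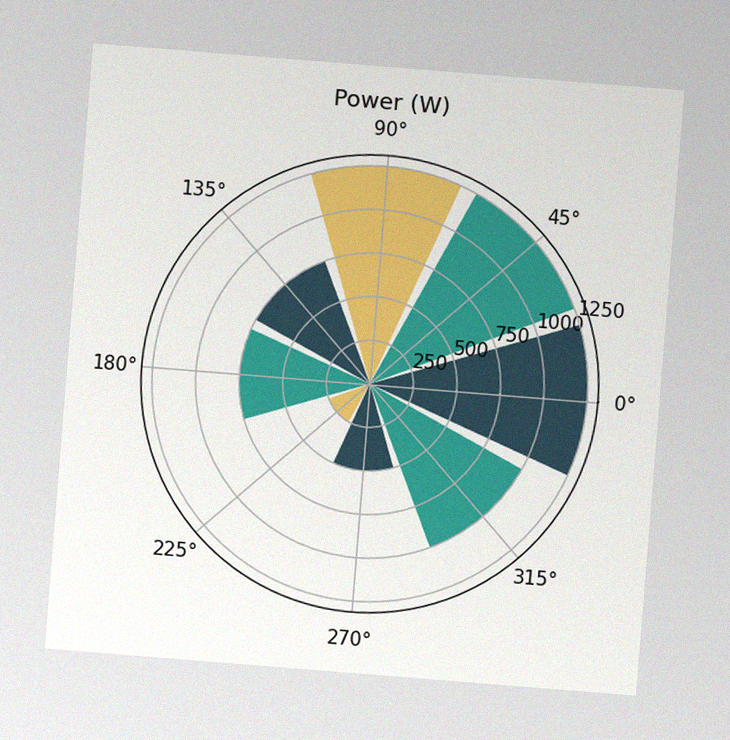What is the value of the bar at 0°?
1250W

The chart is tilted about 5° clockwise, with some photo noise. The bar at 0° reaches 1250W on the radial axis.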